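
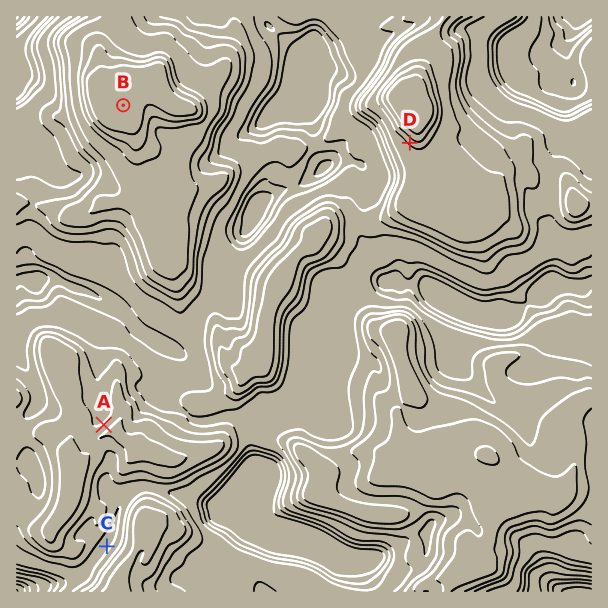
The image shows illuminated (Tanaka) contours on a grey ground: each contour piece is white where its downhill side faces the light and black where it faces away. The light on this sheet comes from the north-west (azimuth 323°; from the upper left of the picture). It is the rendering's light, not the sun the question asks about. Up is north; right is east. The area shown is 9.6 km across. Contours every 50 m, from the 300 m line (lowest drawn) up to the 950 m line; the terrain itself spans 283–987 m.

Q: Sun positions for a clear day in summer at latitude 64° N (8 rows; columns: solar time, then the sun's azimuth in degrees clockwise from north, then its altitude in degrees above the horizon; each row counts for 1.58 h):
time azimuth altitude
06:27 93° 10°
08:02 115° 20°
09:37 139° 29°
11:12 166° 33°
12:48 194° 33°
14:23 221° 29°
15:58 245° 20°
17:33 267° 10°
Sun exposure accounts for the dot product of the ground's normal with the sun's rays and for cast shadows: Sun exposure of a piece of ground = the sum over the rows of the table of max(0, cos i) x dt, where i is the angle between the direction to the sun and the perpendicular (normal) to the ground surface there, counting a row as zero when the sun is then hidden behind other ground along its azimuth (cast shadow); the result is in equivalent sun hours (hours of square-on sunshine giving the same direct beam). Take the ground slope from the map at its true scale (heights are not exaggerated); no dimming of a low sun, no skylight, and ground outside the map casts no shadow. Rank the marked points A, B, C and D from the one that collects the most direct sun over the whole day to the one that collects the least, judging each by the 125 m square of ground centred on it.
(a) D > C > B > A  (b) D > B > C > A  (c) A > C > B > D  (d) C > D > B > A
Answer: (b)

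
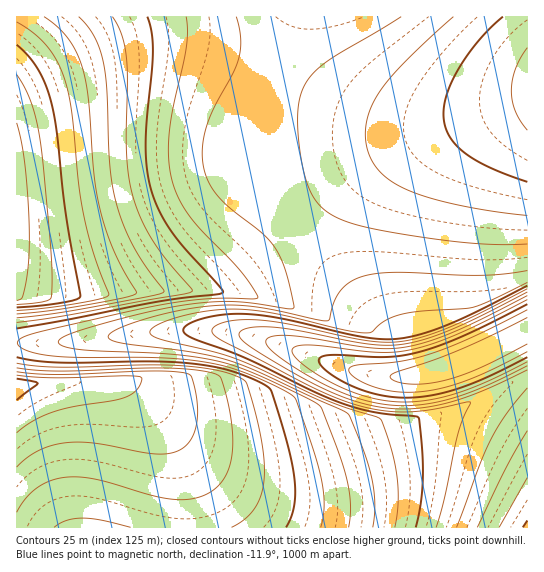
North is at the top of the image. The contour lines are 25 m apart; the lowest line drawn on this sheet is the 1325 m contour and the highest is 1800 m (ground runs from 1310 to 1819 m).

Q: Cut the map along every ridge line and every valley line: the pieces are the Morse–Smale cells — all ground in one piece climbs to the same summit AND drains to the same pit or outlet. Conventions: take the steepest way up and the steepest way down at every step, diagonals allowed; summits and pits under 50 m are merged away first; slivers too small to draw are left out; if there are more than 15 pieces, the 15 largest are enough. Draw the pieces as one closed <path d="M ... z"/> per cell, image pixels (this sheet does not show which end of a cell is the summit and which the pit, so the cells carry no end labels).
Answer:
<path d="M293 16l-277 1 1 326 42 0 104-12 58 0 45 9 81 29 30 7 12-1-4-8 0-34-110-131-23-31-5-12 1-22 7-24 37-91z"/><path d="M527 16l-233 0-33 78-13 43 0 26 27 39 108 127 2 4 0 34 5 9 25 0 36-9 30-12 47-25z"/><path d="M527 331l-46 24-30 12-22 6-28 4-24-1-30-7-81-29-45-9-58 0-104 12-42 0-1 184 171 0-2-40-8-33-18-37-22-28 50 52 14 10 13 6 23 7 45 0 20-4 37-12 62-24 21-4 35-11 54-25 17-10z"/><path d="M527 375l-48 25-22 9-35 11-21 4-90 33-40 8-34-1-23-7-13-6-14-10-42-44-1 2 15 18 18 37 8 33 2 41 340 0z"/>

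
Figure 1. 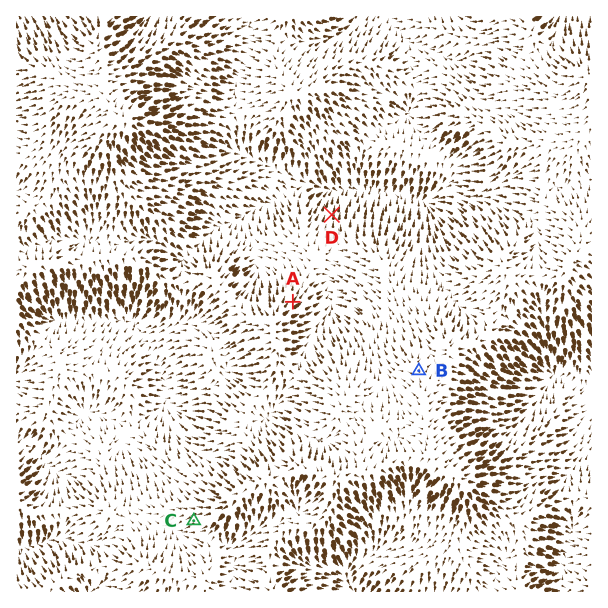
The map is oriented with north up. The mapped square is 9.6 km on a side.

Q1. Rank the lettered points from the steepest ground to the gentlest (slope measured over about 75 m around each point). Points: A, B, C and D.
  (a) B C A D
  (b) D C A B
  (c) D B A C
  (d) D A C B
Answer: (d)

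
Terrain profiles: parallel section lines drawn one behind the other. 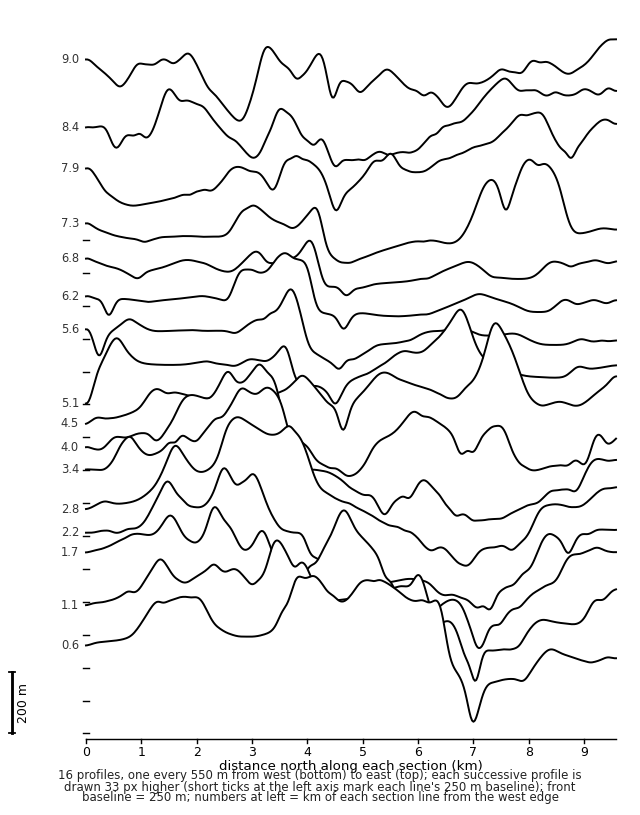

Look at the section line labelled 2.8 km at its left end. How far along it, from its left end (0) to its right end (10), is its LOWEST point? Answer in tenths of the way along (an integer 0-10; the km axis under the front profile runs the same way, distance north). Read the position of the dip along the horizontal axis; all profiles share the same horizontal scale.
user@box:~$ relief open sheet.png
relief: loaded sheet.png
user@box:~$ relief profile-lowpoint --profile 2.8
7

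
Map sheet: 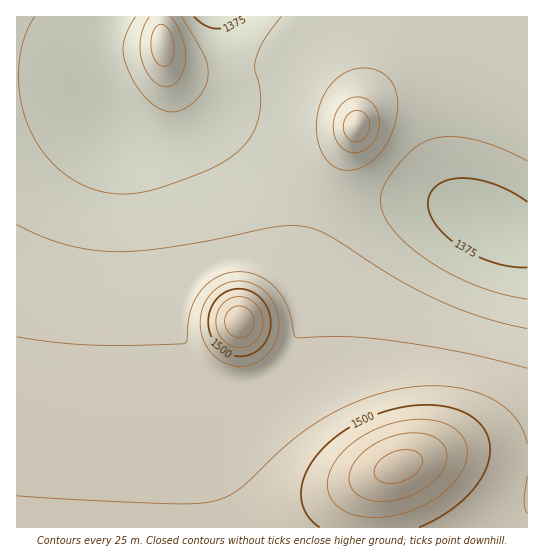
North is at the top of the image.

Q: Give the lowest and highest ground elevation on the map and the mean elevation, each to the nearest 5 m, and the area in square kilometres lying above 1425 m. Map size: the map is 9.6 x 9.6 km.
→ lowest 1360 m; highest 1585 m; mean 1440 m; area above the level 51.5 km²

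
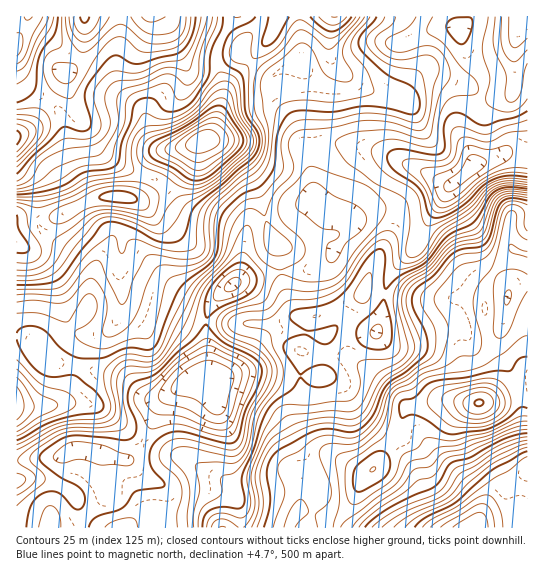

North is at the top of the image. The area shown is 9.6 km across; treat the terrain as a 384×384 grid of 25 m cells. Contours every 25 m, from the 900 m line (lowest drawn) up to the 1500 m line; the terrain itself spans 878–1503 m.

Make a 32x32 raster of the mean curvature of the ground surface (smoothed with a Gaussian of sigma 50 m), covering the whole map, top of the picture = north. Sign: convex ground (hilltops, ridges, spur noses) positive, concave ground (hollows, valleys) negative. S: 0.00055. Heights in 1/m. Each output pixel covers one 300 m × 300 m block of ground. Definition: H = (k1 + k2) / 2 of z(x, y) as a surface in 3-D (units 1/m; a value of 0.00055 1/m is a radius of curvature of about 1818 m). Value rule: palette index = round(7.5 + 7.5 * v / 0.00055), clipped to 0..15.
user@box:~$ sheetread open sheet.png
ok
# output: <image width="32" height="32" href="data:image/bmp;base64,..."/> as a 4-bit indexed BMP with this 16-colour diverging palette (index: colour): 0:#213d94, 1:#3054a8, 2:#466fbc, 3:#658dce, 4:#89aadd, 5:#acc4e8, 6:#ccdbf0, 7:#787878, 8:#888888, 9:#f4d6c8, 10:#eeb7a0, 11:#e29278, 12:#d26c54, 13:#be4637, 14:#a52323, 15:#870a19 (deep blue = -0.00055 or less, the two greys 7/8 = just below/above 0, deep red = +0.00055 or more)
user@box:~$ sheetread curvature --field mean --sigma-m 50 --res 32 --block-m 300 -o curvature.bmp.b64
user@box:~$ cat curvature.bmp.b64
<image width="32" height="32" href="data:image/bmp;base64,Qk12AgAAAAAAAHYAAAAoAAAAIAAAACAAAAABAAQAAAAAAAACAAATCwAAEwsAABAAAAAAAAAAlD0hAKhUMAC8b0YAzo1lAN2qiQDoxKwA8NvMAHh4eACIiIgAyNb0AKC37gB4kuIAVGzSADdGvgAjI6UAGQqHAHVYeJl2Wfgaqmm4VWVEI7ZTSoVJl1ljCnt1rYeKqUSmx5qGeGNYdUxpcp6qetlkmMp3h4ZmireOu3Wd7FeUgzQgFWVUndujTcmKqdl6ZqZShSATh2u5cDupvHWpp4tnRrmHq7lYhiGLh4lSfIWKvZe8/d+TVnYijcdWQk+5m//XlomLUkFXVFaXZlNPu9zvhIRYaSWiJTEziWRnVoyFN2dTRmhH+DIzJJqYmoImV0Z6VIqsmfmWWqnLhpczRolYWFaIe7jIdZ/qdnZ3E4iIajlmdja4moNe16zLelPKmHwpRIcmuHmkAFWoaL1z/biLJqqoOKh2hxAGhUNekbzJimS8qDaoVZ6jWnZUHPUCz6mo24hlllq/tVzcd0X7AI6m63SIcjK6qmQ7p2hyeoN5Ivao7oE51odEKlV3dWinGHb+ua3//7dmNElFZmeJ3ABb/xQ0q6dDfZNZdjeZq7YAGLarhnIlRK/WV5lqmYQRdgARXLh1a//t39hEiXdTWfgVNgKYNHuq///5MlVFZX2Te0VUlSVJYCv6FHV4dWa9NJuHqKZ5jaQE3CR3mqms/EaIzJlkqqm8NN9iqpiamalohpyVEmmDfUK5kkZpqpmaqHV6w1l6lmdp8HxTWndza7Vmq8aHOshUOPUuwkpRETZ0Z72roge2RCedZeNt1niHRVWc"/>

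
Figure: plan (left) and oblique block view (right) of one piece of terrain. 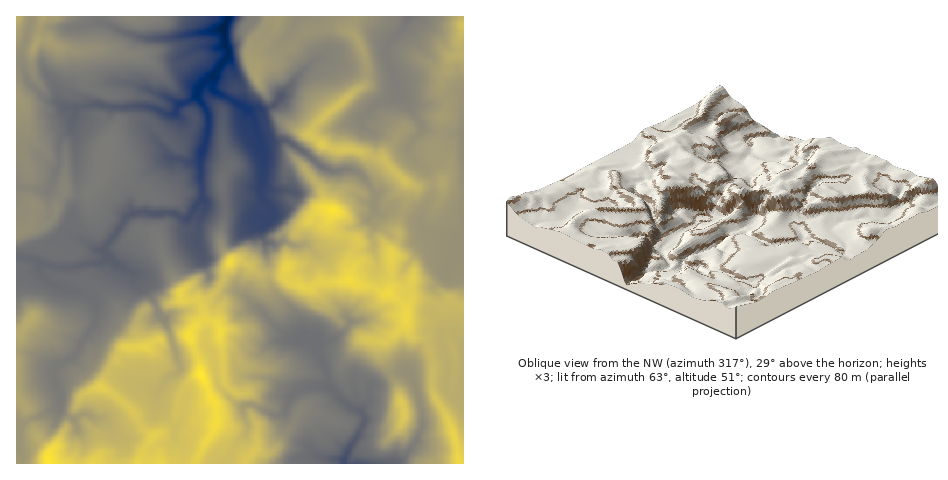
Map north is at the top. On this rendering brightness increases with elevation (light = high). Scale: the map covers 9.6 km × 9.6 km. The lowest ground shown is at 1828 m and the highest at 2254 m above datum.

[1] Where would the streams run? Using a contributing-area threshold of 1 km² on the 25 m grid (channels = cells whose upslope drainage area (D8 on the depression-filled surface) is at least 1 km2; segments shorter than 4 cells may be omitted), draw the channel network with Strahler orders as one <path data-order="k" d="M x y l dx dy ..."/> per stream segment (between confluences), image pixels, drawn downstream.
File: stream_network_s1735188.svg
<path data-order="1" d="M329 459l13 0 2 2"/><path data-order="1" d="M174 426l-17-20 0-10 2-6 3-4 4-7 5-4 4-1 5-4 0-6-4-7 0-3-4-12 0-5-3-7-4-9-7-7 0-6-4-7-11-11-4-2-6-5 0-10-4-3-3 0-7-4-14-14"/><path data-order="1" d="M94 418l-6-4-6 0-6 4-6 0-9-8 0-6"/><path data-order="1" d="M243 411l0-4 2-2 6-1 21 10 7 2 7-6 4-12 5-6 7-3 9-1 1-2 16 0 2 2"/><path data-order="2" d="M61 404l0-8-6-15 0-10 8-9 8-4 6-5 4-6 0-4 14-17 1-4 0-15-4-9-2-3-8-3-6 0-1-1-8-1-11-4-9-6-7-8-1-2 0-5 3-2 3 0 11 4 18 0 1-1 8-1 6-2 13 0 3-4 0-7"/><path data-order="2" d="M330 388l20 19 7 4 3 0 4 5 1 3-1 5-3 4-4 9-8 11-5 10 0 3"/><path data-order="1" d="M413 379l6 18 0 5 4 10 0 15-5 8-2 7-5 5-4 6-11 10-40 0"/><path data-order="1" d="M448 372l-1 19 6 6 6 0 1-11 2-3 1-33"/><path data-order="2" d="M321 353l4 9 1 8 2 4 0 11 2 3"/><path data-order="1" d="M301 342l4 0"/><path data-order="2" d="M305 342l6 0 10 11"/><path data-order="1" d="M349 325l-2 3-12 11-14 4-1 1 0 6 1 3"/><path data-order="1" d="M257 308l1 0 29 29 13 0 5 5"/><path data-order="2" d="M105 252l0-6 1-2"/><path data-order="1" d="M463 246l0-18"/><path data-order="1" d="M197 245l0-6 2-1 0-15 7-14 0-8-3-1 0-4-1-1"/><path data-order="1" d="M307 245l-1-1-4 1-10 0-7-4-2 0-5 3-5 0-1-1-6 0-3-5 0-11 10-10 0-6-9-10-4-9 0-5 3-6 1-24-1-2 0-3-1-1 0-4-3-7"/><path data-order="2" d="M106 244l9-8 9-14 1-4 7-5 11 0 1-2 7 2 1 1 21-1 3 1 4 3 5 3 2 0 3-4 6-10 6-6 0-5"/><path data-order="1" d="M83 241l9 8 4 1 5 0 5-6"/><path data-order="1" d="M456 235l7-7"/><path data-order="2" d="M463 228l0-94"/><path data-order="1" d="M370 218l5-7-1-2 0-19-4-3-2-5-11-10-7-3-7 0-1 2-12 0-3-2-8-4-10-10-22-15-7 0-1 1-19 0-1-1"/><path data-order="2" d="M202 195l-2-33"/><path data-order="1" d="M52 186l3-10 0-4 1 0 0-3 4-7 0-22 11-13 0-3 4-9 0-5 3-4"/><path data-order="2" d="M200 162l1-1 0-11 5-6 3-22-1-2 0-7-1-3-8-11-2-4"/><path data-order="1" d="M171 158l1 0 0 1 11 1 5 2 12 0"/><path data-order="2" d="M259 140l-2-7 0-3-1-1-1-10-5-6 0-2-4 0-2-2"/><path data-order="1" d="M421 131l0-6-2-5-7-7-6-8-1-3-9-11"/><path data-order="1" d="M362 120l0-2 14-14 16-6 4-3 0-4"/><path data-order="2" d="M244 109l-13-10-15-7-3-3 0-7 4-6 0-6"/><path data-order="1" d="M63 106l8 0 2 2 5-2"/><path data-order="2" d="M78 106l10 0 7-2 4 0 3 2 15 0 1 2 8 0 1-2 21 0 2 2 7 1 10 6 7 0 2-3 2-6 5-3"/><path data-order="2" d="M183 103l6-2 8-6"/><path data-order="3" d="M197 95l0-3 3-2 1-5 16-15"/><path data-order="2" d="M396 91l-1-1 0-15-5-5-1-8-3-5 0-9 2-3 15-16 3-5 1-7"/><path data-order="1" d="M140 87l7 2 6 3 13 4 10 7 7 0"/><path data-order="3" d="M217 70l12-15 0-3-4-7 0-7-1-2 1-10"/><path data-order="1" d="M318 59l-4 1-21 21 0 1-10 10 0 3-5 6-6 5-5 3-23 0"/><path data-order="1" d="M113 27l14 7 5 0 11 4 31 0 1-2 12-1 1-1 14-1 1-1 6 0 7-3 6 0 3-3"/><path data-order="3" d="M225 26l3-6 0-3"/>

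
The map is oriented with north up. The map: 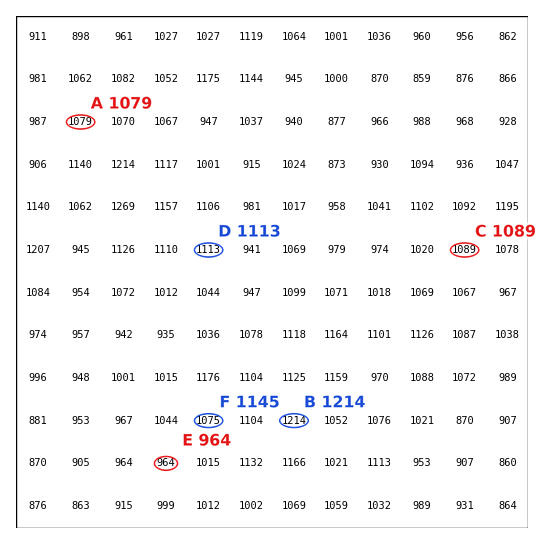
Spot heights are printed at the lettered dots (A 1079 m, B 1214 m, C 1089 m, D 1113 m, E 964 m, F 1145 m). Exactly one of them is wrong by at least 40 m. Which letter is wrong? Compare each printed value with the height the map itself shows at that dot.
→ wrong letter F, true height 1075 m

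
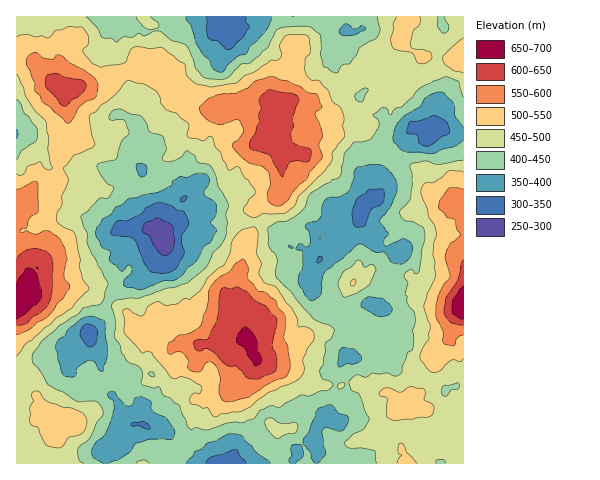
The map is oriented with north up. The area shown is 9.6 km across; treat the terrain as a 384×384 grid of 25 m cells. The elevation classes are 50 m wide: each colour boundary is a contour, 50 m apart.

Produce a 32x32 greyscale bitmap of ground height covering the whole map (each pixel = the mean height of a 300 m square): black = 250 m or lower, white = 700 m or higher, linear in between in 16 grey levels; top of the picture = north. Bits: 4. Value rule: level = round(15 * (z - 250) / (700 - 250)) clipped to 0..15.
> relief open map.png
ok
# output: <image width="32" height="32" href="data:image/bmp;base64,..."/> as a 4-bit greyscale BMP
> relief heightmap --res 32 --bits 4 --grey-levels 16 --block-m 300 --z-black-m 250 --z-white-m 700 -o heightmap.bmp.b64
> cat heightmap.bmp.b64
<image width="32" height="32" href="data:image/bmp;base64,Qk12AgAAAAAAAHYAAAAoAAAAIAAAACAAAAABAAQAAAAAAAACAAATCwAAEwsAABAAAAAAAAAAAAAAABEREQAiIiIAMzMzAERERABVVVUAZmZmAHd3dwCIiIgAmZmZAKqqqgC7u7sAzMzMAN3d3QDu7u4A////AIh3dUVmZlQzRWVVZmaIh3iImHVEVVVlVFZmVWZ3iHd3iJmXVERFd2Zmd2VVZ4h3d4mZl2REVniId2ZlVWeJmIeIh3dVVWeJqph3ZmZoiZh3eHZWVWd4iau6mHd3eIiId3dlVVZniZmrzLqHZmd3eIeGZEVWeJq7vN3Kh2VWZomYh2RDV4mavN3tuphlZmZ5qql1Q1iZmavN3MmYdlZmeKvbmGVomZmazd25hmVVVnm9/bmHd3iIms3cqGVmVVZ5vu7KmHVWZ4m8updVZ3ZmeK3dypdlVERom6h2VGeHZnibzcqHZUMjVomodlRFZlVoq7u6hlVCEkV5mGVURFVUWJuqqYZDMRJEaJhmVUREVWeaqph2VDIjRGeId2VENFZ4mrqYh2VEM0Rnial1RDNGeau6mId2VVRFZ4m6hmVDRXmqmZh3ZlVlVXiZu6l2VEZ4iYiIh3ZVZmeJqsy6hlVWd3d3mZiGZmd4irzcy5dmZURVV5mYd2Z4iJq83LqYd2QzNGeamHdniJqqvMy6mIdlMzV5q6mHd4maurzcuph3d1RFiszKmIiZmaqszLqHd3d1VpvMupmZmYd4mqqYd3d4h3equqmImZl2VniZl2d4iIiJqqqYd5mIZURXiZdmeIiIiZiZmHd3dlQzRXiHZVaJh3iIiIdmZ2ZUIjRmZmVWiZd3"/>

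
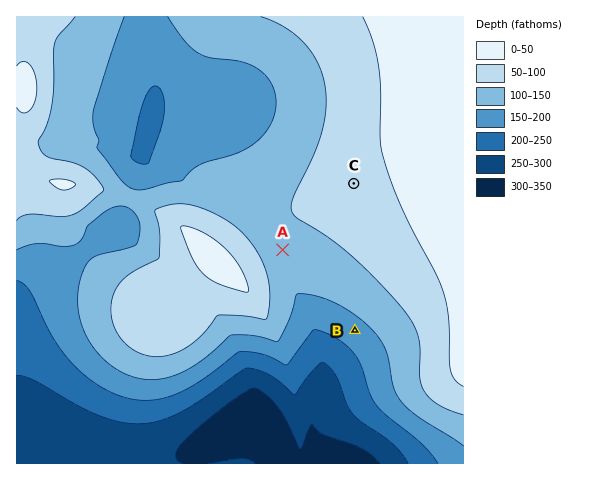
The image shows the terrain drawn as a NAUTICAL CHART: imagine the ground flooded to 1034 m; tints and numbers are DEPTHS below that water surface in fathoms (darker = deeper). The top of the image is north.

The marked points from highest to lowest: C A B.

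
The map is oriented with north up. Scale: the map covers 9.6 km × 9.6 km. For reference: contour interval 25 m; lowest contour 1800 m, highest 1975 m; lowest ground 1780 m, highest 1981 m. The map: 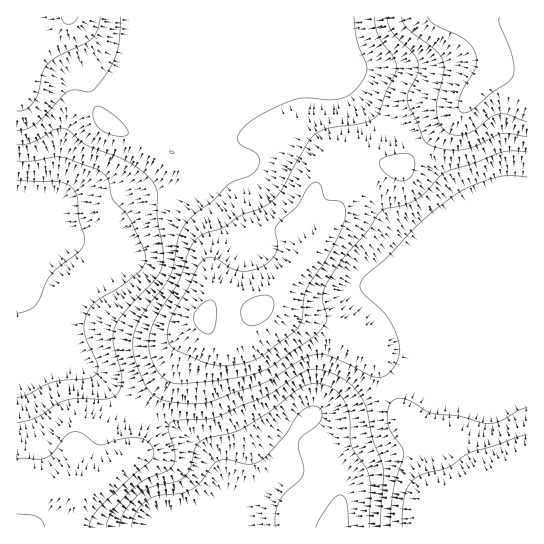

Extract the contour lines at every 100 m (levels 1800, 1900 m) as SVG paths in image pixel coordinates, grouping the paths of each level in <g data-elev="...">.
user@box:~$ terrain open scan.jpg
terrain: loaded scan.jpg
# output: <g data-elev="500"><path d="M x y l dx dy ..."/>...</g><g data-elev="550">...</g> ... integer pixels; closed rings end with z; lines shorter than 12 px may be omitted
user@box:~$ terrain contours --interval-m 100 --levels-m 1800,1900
<g data-elev="1800"><path d="M132 527l4-14 10-12 11-5 24-3 10-3 8-7 12-16 7-6 9-1 22 4 12-3 24-26 16-23 8-5 8-1 3 3 2 3-1 9-6 6-13 10-3 5 0 8 5 17-1 8-4 6-14 13-5 7-5 13 0 13"/><path d="M316 527l4-9 11-17 6-5 4-1 4 3 2 5 2 24"/><path d="M17 180l41 2 7 1 7 4 5 10 2 21 6 21-1 6-3 5-23 17-8 10-15 28-6 5-12 3"/></g><g data-elev="1900"><path d="M527 435l-56 17-23 15-23 6-10 5-6 7-4 10-2 15-1 17"/><path d="M17 111l9-2 8-7 4-9 5-22 6-8 8-6 28-13 8-6 5-9 2-12"/><path d="M374 17l4 18 16 23 2 8-1 8-9 19-8 21-4 4-8 4-36 6-13 5-9 9-26 47-10 12-11 7-22 8-16 12-20 6-9 8-5 9-11 31-21 33-7 19-1 12 2 11 5 12 7 9 7 4 8 2 36-3 37-6 20-9 39-27 14-13 3-9-5-20 4-12 17-27 23-25 15-21 6-4 19-3 9-5 11-9 15-15 8-5 22-7 32-12 10-1 14 1"/></g>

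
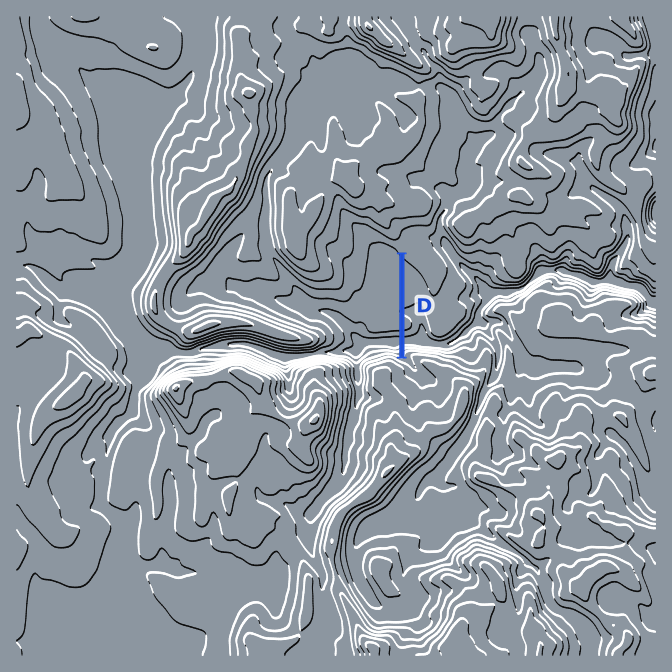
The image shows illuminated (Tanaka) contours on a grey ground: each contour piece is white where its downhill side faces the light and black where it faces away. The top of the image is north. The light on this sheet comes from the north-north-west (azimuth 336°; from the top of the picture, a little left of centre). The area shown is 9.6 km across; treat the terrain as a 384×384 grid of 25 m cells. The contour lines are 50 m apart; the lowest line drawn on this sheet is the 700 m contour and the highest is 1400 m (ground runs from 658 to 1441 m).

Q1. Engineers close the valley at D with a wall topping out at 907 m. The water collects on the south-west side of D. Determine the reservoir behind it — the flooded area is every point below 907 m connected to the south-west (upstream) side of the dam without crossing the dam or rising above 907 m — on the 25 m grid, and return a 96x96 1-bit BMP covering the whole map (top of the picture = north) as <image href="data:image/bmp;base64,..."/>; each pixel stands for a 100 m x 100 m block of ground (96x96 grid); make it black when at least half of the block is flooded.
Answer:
<image width="96" height="96" href="data:image/bmp;base64,Qk2+BAAAAAAAAD4AAAAoAAAAYAAAAGAAAAABAAEAAAAAAIAEAAATCwAAEwsAAAIAAAAAAAAA////AAAAAAAAAAAAAAAAAAAAAAAAAAAAAAAAAAAAAAAAAAAAAAAAAAAAAAAAAAAAAAAAAAAAAAAAAAAAAAAAAAAAAAAAAAAAAAAAAAAAAAAAAAAAAAAAAAAAAAAAAAAAAAAAAAAAAAAAAAAAAAAAAAAAAAAAAAAAAAAAAAAAAAAAAAAAAAAAAAAAAAAAAAAAAAAAAAAAAAAAAAAAAAAAAAAAAAAAAAAAAAAAAAAAAAAAAAAAAAAAAAAAAAAAAAAAAAAAAAAAAAAAAAAAAAAAAAAAAAAAAAAAAAAAAAAAAAAAAAAAAAAAAAAAAAAAAAAAAAAAAAAAAAAAAAAAAAAAAAAAAAAAAAAAAAAAAAAAAAAAAAAAAAAAAAAAAAAAAAAAAAAAAAAAAAAAAAAAAAAAAAAAAAAAAAAAAAAAAAAAAAAAAAAAAAAAAAAAAAAAAAAAAAAAAAAAAAAAAAAAAAAAAAAAAAAAAAAAAAAAAAAAAAAAAAAAAAAAAAAAAAAAAAAAAAAAAAAAAAAAAAAAAAAAAAAAAAAAAAAAAAAAAAAAAAAAAAAAAAAAAAAAAAAAAAAAAAAAAAAAAAAAAAAAAAAAAAAAAAAAAAAAAAAAAAAAAAAAAAAAAAAAAAAAAAAAAAAAAAAAAAAAAAAAAAAAAAAAAAAAAAAAAAAAAAAQAAAAAAAAAAAAAAAwAAAAAAAAAAAAAAAwAAAAAAAAAAAAA+D4AAAAAAAAAAAAD///wAAAAAAAAAAA+AP/wAAAAAAAAAAAAAH/wAAAAAAAAAAAAAH/wAAAAAAAAAAAAAP/wAAAAAAAAAAAAB//wAAAAAAAAAAAAD//wAAAAAAAAAAAAP//wAAAAAAAAAAAA///wAAAAAAAAAAAAnA/wAAAAAAAAAAAAEAfwAAAAAAAAAAAAAAPwAAAAAAAAAAAAAAPwAAAAAAAAAAAAAAPwAAAAAAAAAAAAAAPwAAAAAAAAAAAAAAPgAAAAAAAAAAAAAAPgAAAAAAAAAAAAAAEAAAAAAAAAAAAAAAAAAAAAAAAAAAAAAAAAAAAAAAAAAAAAAAAAAAAAAAAAAAAAAAAAAAAAAAAAAAAAAAAAAAAAAAAAAAAAAAAAAAAAAAAAAAAAAAAAAAAAAAAAAAAAAAAAAAAAAAAAAAAAAAAAAAAAAAAAAAAAAAAAAAAAAAAAAAAAAAAAAAAAAAAAAAAAAAAAAAAAAAAAAAAAAAAAAAAAAAAAAAAAAAAAAAAAAAAAAAAAAAAAAAAAAAAAAAAAAAAAAAAAAAAAAAAAAAAAAAAAAAAAAAAAAAAAAAAAAAAAAAAAAAAAAAAAAAAAAAAAAAAAAAAAAAAAAAAAAAAAAAAAAAAAAAAAAAAAAAAAAAAAAAAAAAAAAAAAAAAAAAAAAAAAAAAAAAAAAAAAAAAAAAAAAAAAAAAAAAAAAAAAAAAAAAAAAAAAAAAAAAAAAAAAAAAAAAAAAAAAAAAAAAAAAAAAAAAAAAAAAAAAAAAAAAAAAAAAAAAAAAAAAAAAAAAAAAAAAAAAAAAAAAAAAAAAAAAAAA="/>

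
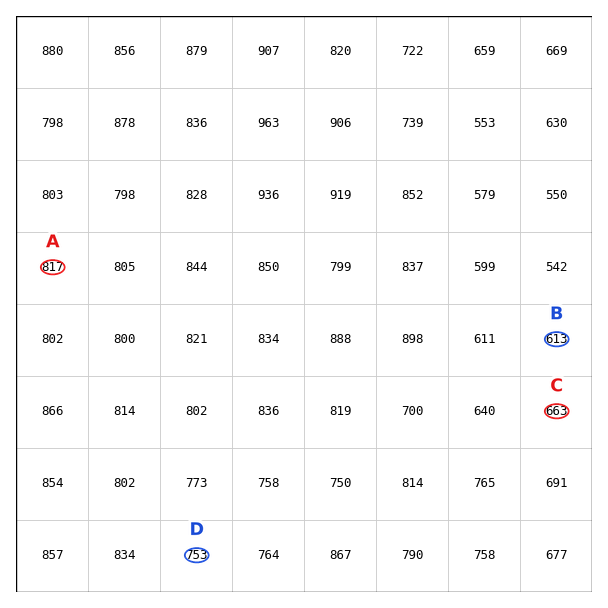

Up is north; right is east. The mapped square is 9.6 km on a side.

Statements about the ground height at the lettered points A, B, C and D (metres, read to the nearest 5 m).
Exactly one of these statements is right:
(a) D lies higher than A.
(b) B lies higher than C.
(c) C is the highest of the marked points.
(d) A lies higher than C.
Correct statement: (d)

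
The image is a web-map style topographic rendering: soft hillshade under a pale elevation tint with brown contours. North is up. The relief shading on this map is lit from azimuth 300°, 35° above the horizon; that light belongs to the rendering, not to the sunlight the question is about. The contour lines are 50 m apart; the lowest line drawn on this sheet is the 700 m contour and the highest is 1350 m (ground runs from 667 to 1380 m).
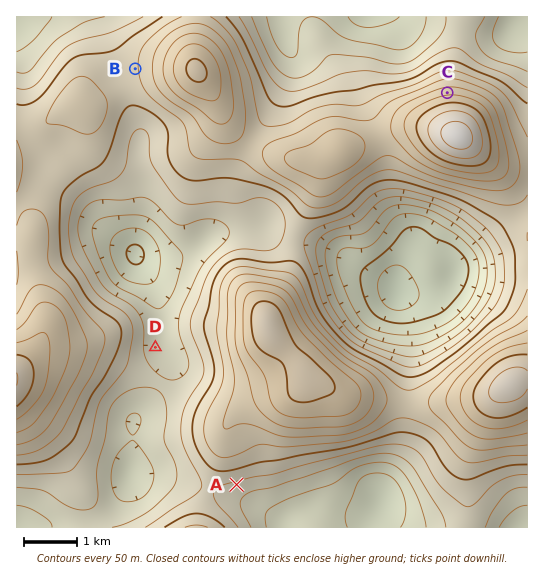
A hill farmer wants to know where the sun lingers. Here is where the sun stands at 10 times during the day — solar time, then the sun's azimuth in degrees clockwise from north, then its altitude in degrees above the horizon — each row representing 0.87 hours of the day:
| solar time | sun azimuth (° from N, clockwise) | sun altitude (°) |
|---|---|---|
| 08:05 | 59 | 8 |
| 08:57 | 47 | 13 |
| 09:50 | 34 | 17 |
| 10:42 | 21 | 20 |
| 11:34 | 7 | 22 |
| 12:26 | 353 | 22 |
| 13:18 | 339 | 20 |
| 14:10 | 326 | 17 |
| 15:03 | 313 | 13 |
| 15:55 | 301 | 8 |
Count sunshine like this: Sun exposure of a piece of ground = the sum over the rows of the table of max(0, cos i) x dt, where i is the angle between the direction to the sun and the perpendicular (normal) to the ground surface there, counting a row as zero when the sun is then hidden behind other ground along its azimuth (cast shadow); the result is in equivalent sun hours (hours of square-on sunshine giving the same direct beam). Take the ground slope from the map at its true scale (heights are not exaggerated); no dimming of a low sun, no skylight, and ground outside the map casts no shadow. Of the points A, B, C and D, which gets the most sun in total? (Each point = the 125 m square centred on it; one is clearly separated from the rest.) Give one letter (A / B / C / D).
C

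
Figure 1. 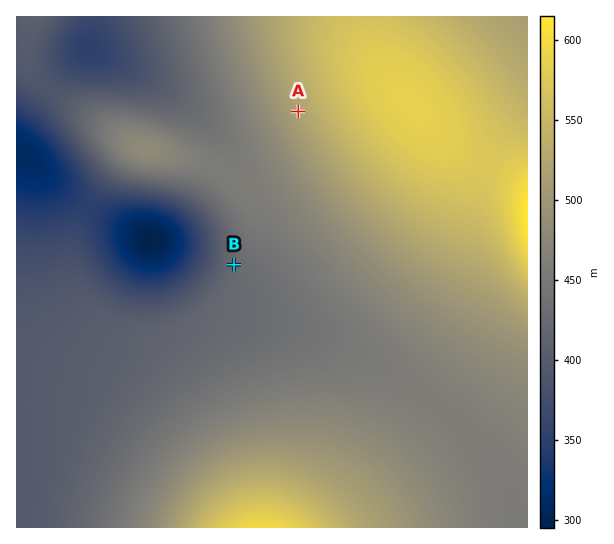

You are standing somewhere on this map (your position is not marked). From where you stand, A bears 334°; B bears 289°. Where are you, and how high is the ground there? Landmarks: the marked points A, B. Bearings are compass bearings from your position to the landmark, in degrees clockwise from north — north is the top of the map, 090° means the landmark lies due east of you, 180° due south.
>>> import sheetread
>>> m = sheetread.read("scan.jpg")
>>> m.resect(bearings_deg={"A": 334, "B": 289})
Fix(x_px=401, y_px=322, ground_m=469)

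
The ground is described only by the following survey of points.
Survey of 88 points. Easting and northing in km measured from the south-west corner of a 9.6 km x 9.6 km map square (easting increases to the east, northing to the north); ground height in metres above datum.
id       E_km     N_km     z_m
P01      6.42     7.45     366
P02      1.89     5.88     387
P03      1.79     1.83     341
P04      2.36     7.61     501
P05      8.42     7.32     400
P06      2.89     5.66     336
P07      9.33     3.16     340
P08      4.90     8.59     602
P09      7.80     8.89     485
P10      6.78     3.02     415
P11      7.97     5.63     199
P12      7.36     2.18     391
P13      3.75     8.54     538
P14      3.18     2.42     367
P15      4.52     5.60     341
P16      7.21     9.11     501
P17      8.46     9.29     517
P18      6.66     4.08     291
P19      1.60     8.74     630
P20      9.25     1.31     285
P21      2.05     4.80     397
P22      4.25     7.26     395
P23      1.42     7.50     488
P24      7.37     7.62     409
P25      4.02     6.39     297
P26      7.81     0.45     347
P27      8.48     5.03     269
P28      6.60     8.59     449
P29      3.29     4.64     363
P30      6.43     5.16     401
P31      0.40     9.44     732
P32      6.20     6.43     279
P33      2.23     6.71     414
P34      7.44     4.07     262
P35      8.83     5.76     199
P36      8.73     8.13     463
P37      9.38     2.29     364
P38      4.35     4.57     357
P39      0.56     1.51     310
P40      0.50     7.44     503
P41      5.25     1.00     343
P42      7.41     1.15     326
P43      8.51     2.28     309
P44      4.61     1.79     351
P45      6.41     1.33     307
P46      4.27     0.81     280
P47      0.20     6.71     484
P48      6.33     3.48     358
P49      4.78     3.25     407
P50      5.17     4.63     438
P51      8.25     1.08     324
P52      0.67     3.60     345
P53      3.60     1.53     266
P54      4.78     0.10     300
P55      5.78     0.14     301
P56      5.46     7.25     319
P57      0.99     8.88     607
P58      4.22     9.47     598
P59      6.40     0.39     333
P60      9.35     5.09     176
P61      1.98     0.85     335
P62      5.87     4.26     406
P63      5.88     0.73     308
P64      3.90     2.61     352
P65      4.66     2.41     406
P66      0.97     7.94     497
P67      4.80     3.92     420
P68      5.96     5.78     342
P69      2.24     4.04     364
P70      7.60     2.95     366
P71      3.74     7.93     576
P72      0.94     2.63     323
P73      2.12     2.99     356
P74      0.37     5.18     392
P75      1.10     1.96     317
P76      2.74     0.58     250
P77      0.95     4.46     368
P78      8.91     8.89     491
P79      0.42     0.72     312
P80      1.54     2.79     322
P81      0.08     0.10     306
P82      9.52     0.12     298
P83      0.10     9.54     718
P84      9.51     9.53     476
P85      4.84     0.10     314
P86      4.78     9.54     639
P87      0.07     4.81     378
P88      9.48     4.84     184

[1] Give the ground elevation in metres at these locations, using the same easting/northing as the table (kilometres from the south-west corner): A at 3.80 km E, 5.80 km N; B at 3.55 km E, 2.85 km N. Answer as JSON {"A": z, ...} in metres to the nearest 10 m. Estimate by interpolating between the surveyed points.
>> {"A": 320, "B": 370}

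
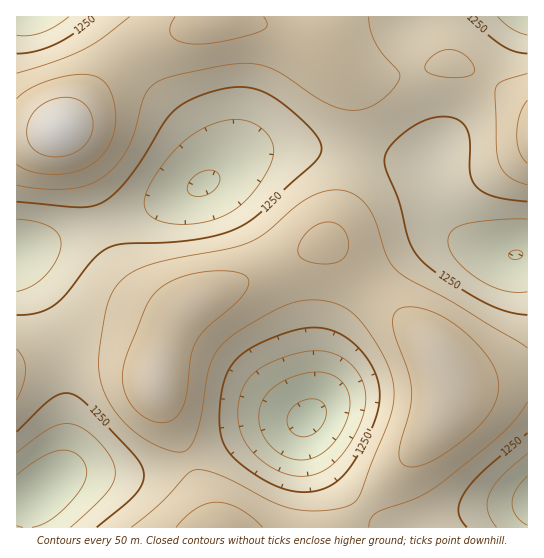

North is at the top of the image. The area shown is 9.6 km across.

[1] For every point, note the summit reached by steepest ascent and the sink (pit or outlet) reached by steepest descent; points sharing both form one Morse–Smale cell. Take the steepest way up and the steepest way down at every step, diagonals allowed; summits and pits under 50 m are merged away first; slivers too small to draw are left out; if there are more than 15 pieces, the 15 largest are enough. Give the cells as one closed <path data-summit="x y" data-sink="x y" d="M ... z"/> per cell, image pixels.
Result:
<path data-summit="59 129" data-sink="203 185" d="M230 16l-16 0-71 31-18 13-65 69 11 14 13 27 19 54 47-16 47-20 40-28 21-9 16-3 33 0 43 5 3-2 2-50-4-15-11-16-18-19-15-11-40-15z"/><path data-summit="157 382" data-sink="307 418" d="M326 243l-15 5-57 29-51 19-16 9-10 12-8 14-9 27-4 28 33 74 6-1 56-27 22-7 32-5 10-11 8-22 6-34 8-23 12-20 20-23z"/><path data-summit="157 382" data-sink="203 185" d="M307 148l-33 0-24 5-13 7-40 28-47 20-47 16 10 30 12 21 24 22 22 14 8 1 24-16 51-19 71-34 7-10 11-30 9-49-3-2z"/><path data-summit="157 382" data-sink="39 493" d="M94 345l-31 2-36 10-11 6 1 137 9 0 9-4 24-19 11-4 77 0 19-4 23-8-29-63-4-12 0-11-5-9-22-13z"/><path data-summit="441 361" data-sink="307 418" d="M370 287l-17 18-16 25-8 23-6 34-6 16-10 15 0 8 4 12 9 19 20 28 22 23 11-10 58-67 14-25 3-11-3-24-9-20z"/><path data-summit="441 361" data-sink="527 501" d="M527 376l-12 0-48 8-12 0-8-4 0 22-8 17-26 34-49 56 18 15 8 4 137 0z"/><path data-summit="441 361" data-sink="515 255" d="M451 240l-12 0-18 7-32 22-18 18 61 59 9 15 6 18 3 4 17 1 48-8 12 0 1-122-26 1z"/><path data-summit="157 382" data-sink="17 254" d="M103 225l-87 28 1 110 10-6 36-10 31-2 27 6 17 6 12 8 7 10 3-17 7-20 14-27-6 1-14-7-28-20-13-18z"/><path data-summit="217 527" data-sink="307 418" d="M306 419l-55 13-62 29 25 67 131 0 16-17 2-2-23-24-20-28-9-19z"/><path data-summit="527 134" data-sink="515 255" d="M487 80l-27 42-28 37-1 15 2 16 11 28 5 8 17 15 31 12 26 2 5-2 0-147z"/><path data-summit="59 129" data-sink="27 17" d="M213 16l-196 0-1 117 18 0 27-5 38-42 32-31 34-19z"/><path data-summit="59 129" data-sink="527 17" d="M522 16l-291 1 36 8 40 15 34 28 20 8 33 0 48-12 13 0 32 15z"/><path data-summit="157 382" data-sink="515 255" d="M358 153l-6 1-9 49-11 30-7 9 45 45 25-23 31-20 13-4 12 0 20 7 5-1-15-9-17-19-11-28-2-27-18 0z"/><path data-summit="59 129" data-sink="515 255" d="M455 64l-13 0-28 8-31 5-28-2-20-11 13 17 7 20 0 38-3 14 61 10 18 0 5-10 24-31 27-41-10-8z"/><path data-summit="217 527" data-sink="39 493" d="M189 461l-42 12-22 2-47-3-16 4-29 22-5 15 0 14 185 1-14-43z"/>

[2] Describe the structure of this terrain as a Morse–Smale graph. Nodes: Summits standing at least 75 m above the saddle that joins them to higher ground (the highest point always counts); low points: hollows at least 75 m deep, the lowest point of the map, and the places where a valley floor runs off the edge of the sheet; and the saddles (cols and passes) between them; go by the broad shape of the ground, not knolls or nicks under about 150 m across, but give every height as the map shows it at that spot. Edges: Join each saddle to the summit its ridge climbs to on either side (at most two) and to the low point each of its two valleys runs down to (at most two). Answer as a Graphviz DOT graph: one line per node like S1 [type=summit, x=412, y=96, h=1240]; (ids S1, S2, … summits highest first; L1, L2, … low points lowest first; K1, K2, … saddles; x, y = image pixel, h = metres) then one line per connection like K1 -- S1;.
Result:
graph terrain {
  S1 [type=summit, x=59, y=129, h=1435];
  S2 [type=summit, x=157, y=382, h=1394];
  L1 [type=low, x=307, y=418, h=1087];
  L2 [type=low, x=39, y=493, h=1113];
  L3 [type=low, x=527, y=501, h=1127];
  L4 [type=low, x=203, y=185, h=1145];
  L5 [type=low, x=515, y=255, h=1149];
  L6 [type=low, x=27, y=17, h=1152];
  L7 [type=low, x=17, y=254, h=1152];
  L8 [type=low, x=527, y=17, h=1157];
  K1 [type=saddle, x=171, y=329, h=1376];
  K2 [type=saddle, x=273, y=267, h=1341];
  K3 [type=saddle, x=370, y=286, h=1329];
  K4 [type=saddle, x=129, y=58, h=1328];
  K5 [type=saddle, x=363, y=509, h=1304];
  K6 [type=saddle, x=487, y=79, h=1297];
  K7 [type=saddle, x=189, y=461, h=1296];
  K8 [type=saddle, x=63, y=347, h=1275];
  K9 [type=saddle, x=353, y=153, h=1264];
  K10 [type=saddle, x=103, y=225, h=1234];
  K1 -- S2;
  K1 -- L1;
  K1 -- L7;
  K2 -- S2;
  K2 -- L1;
  K2 -- L4;
  K3 -- S2;
  K3 -- L1;
  K3 -- L5;
  K4 -- S1;
  K4 -- L4;
  K4 -- L6;
  K5 -- S2;
  K5 -- L1;
  K5 -- L3;
  K6 -- S1;
  K6 -- L5;
  K6 -- L8;
  K7 -- S2;
  K7 -- L1;
  K7 -- L2;
  K8 -- S2;
  K8 -- L2;
  K8 -- L7;
  K9 -- S1;
  K9 -- S2;
  K9 -- L4;
  K9 -- L5;
  K10 -- S1;
  K10 -- S2;
  K10 -- L4;
  K10 -- L7;
}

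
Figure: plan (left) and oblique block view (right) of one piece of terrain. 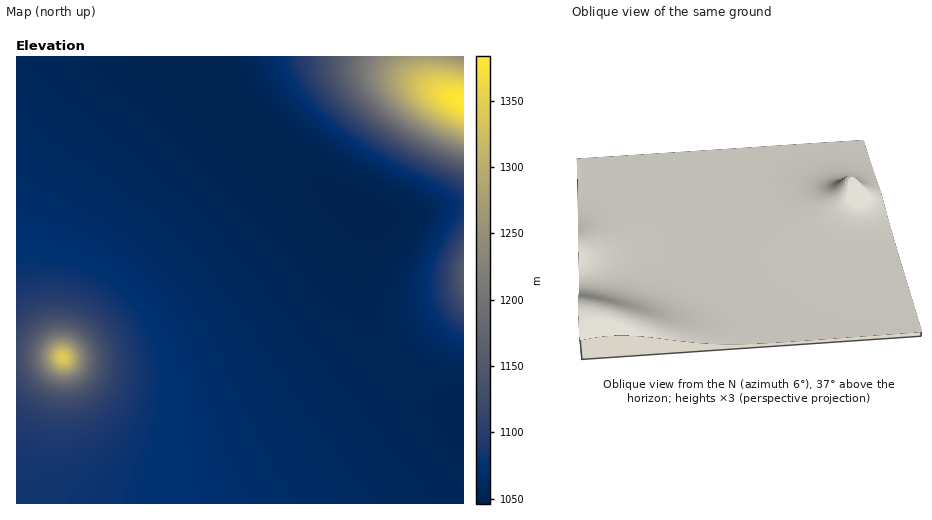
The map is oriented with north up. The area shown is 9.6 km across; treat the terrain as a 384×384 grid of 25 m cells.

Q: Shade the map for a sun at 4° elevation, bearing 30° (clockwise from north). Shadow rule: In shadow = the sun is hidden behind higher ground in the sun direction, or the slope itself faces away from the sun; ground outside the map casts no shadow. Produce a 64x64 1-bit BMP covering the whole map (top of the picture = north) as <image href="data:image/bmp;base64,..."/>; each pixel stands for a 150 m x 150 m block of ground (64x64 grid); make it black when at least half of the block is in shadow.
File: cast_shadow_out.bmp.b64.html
<image width="64" height="64" href="data:image/bmp;base64,Qk0+AgAAAAAAAD4AAAAoAAAAQAAAAEAAAAABAAEAAAAAAAACAAATCwAAEwsAAAIAAAAAAAAA////AAAAAAAAAAAAAAAAAAAAAAAAAAAAAAAAAAAAAAAAAAAAAAAAAAAAAAAAAAAAAAAAAAAAAACAAAAAAAAAAMAAAAAAAAAA4AAAAAAAAADwAAAAAAAAAPgAAAAAAAAA/AAAAAAAAAD+AAAAAAAAAP8AAAAAAAAA/wAAAAAAAAD/gAAAAAAAAP+AAAAAAAAA/8AAAAAAAAD/gAAAAAAAAH8AAAAAAAAAfgAAAAAAAAA4AAAAAAAAAAAAAAAAAAAAAAAAAAAAAAAAAAAAAAAADgAAAAAAAAAPAAAAAAAAAA8AAAAAAAAADwAAAAAAAAAHAAAAAAAAgAcAAAAAAAHAAwAAAAAAA+ADAAAAAAAH8AEAAAAAAAf4AAAAAAAAD/wAAAAAAAAP/gAAAAAAAA//AAAAAAAAH/+AAAAAAAAf/8AAAAAAAB//4AAAAAAAH//wAAAAAAAf//gAAAAAAB///AAAAAAAP//+AAAAAAA///8AAAAAAD///wAAAAAAP///AAAAAAA///8AAAAAAD///wAAAAAAP///AAAAAAA///8AAAAAAD///wAAAAAAf///AAAAAAB///8AAAAAAH///wAAAAAAP///AAAAAAA///8AAAAAAD//+AAAAAAAP//gAAAAAAA//wAAAAAAAB/4AAAAAAAAD4AAAAAAAAAAAAAAAAAAAAAAAA=="/>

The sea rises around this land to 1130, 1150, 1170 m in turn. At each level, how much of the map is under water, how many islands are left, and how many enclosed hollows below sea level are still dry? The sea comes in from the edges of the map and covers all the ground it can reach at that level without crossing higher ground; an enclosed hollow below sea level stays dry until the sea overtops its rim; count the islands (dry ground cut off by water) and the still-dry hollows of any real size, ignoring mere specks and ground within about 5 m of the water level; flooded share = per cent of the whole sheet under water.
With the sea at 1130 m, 92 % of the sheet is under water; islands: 1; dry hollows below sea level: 0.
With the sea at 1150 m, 93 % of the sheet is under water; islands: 1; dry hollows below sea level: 0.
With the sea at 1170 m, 94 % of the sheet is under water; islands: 1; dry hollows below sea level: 0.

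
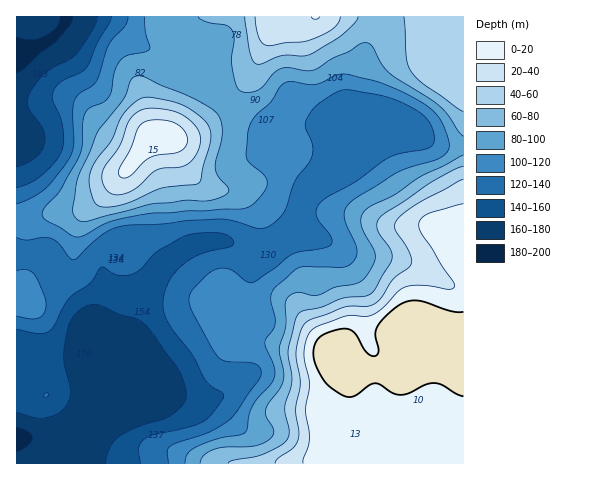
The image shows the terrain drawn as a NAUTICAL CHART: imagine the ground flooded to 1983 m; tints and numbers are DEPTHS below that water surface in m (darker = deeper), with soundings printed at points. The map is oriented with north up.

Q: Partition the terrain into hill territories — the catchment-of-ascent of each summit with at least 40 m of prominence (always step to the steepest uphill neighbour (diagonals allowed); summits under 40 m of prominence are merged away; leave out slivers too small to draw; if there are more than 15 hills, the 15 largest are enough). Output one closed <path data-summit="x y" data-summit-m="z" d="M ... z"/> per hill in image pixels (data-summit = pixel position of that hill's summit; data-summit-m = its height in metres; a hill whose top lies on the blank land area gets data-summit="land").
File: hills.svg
<path data-summit="land" d="M300 122l-15 2-7 7-5 15 1 12 9 8 25 17-12 48-22 15-15 6-10 0-24-11-25 1-14 6-24 19-3-6-21-19-6-2-10 0-5 2-8 7-5 9 0 34-6 17-3 20-8 23 0-13 5-11-13-23-20-21-8-25-6-4-29 1 1 208 447-1 0-316-23-1-17-9-33 6-44 19-22 22-14 9 12-29 1-23-4-15z"/><path data-summit="165 137" data-summit-m="1975" d="M69 16l-3 1-1 7-11 13-8 6-30 13 0 199 29 0 6 4 8 25 20 21 13 23-5 11 1 8 7-18 3-20 6-17-2-29 4-10 7-8 9-5 14 1 9 6 17 20 24-19 21-7 23 1 19 10 15-2 32-19 12-48-25-17-10-11 0-9 5-15 13-9-20 4-19-2-11-6-15-14-15-23-9-9-15-6-11-10-24-6-13-6-17-16-12-7z"/><path data-summit="315 17" data-summit-m="1964" d="M463 16l-393 1 40 4 12 7 17 16 13 6 24 6 11 10 15 6 9 9 15 23 15 14 11 6 19 2 13-4 18 0 18 4 4 15 0 18-14 34 2 0 13-9 22-22 44-19 33-6 17 9 23 0z"/>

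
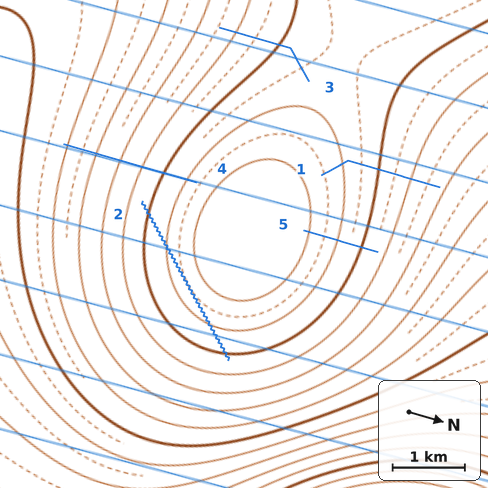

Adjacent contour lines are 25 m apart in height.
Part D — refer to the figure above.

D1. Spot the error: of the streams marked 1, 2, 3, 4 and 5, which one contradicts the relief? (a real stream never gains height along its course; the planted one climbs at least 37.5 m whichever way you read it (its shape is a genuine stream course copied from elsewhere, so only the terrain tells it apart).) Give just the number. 2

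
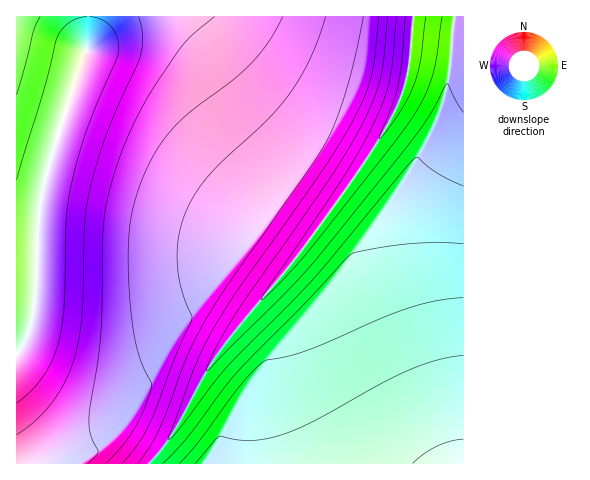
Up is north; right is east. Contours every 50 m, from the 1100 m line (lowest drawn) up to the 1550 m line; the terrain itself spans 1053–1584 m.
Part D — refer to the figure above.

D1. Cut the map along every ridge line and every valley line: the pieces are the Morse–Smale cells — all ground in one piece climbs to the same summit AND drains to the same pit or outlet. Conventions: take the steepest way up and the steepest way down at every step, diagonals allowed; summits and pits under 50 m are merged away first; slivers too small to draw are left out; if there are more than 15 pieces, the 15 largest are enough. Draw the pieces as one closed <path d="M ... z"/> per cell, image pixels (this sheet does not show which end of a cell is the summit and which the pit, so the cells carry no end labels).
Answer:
<path d="M413 16l-325 1-1 32-33 96-15 63-2 71-3 36-9 27-9 13 1 109 133-1 22-29 44-78 98-121 38-54 34-52 14-28 8-27z"/><path d="M463 16l-49 1-4 40-4 26-6 18-14 28-34 52-38 54-98 121-37 67-28 41 313-1z"/><path d="M88 16l-72 1 1 337 8-12 7-21 4-24 1-58 5-45 12-49 33-96z"/>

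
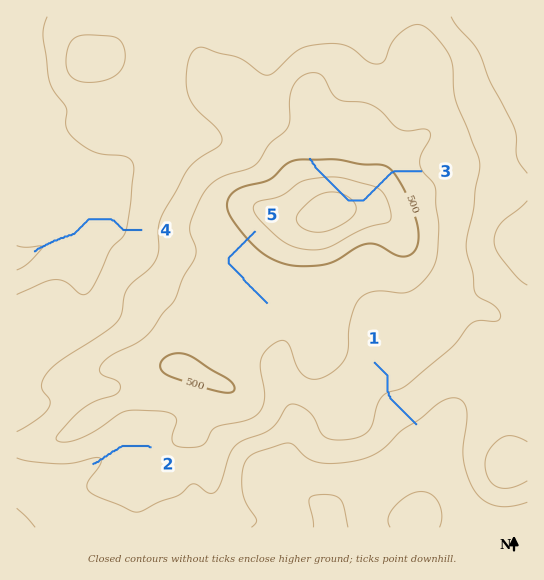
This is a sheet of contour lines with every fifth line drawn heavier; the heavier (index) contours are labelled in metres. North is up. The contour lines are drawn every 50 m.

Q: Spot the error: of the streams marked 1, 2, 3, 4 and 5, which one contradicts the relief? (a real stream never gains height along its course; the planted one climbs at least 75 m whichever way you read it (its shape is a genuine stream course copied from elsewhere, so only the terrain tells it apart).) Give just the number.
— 3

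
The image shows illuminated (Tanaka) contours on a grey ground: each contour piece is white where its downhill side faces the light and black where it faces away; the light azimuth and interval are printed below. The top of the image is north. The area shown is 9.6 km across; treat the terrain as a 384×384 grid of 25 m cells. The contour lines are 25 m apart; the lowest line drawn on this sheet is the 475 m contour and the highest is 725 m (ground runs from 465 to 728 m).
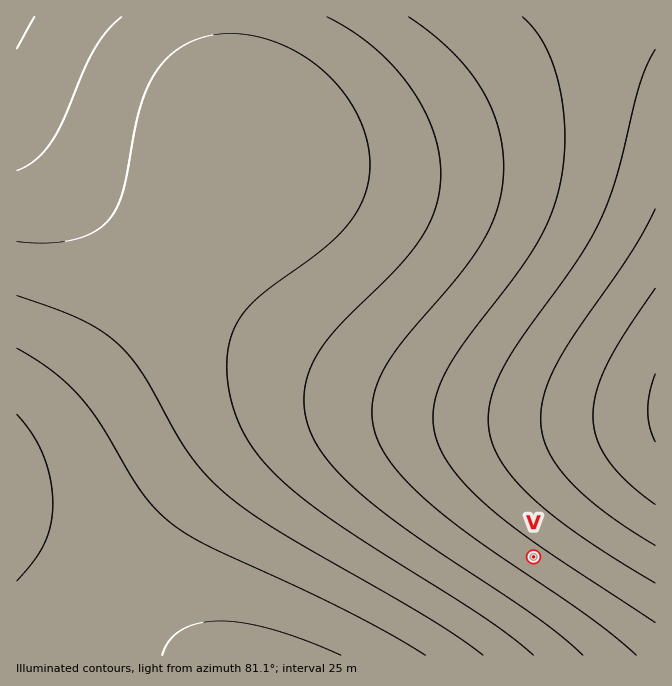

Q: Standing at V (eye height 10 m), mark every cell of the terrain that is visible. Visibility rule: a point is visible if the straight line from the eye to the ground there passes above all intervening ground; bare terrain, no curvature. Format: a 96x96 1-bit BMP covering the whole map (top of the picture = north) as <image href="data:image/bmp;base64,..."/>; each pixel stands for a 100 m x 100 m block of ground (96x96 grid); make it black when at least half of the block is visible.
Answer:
<image width="96" height="96" href="data:image/bmp;base64,Qk2+BAAAAAAAAD4AAAAoAAAAYAAAAGAAAAABAAEAAAAAAIAEAAATCwAAEwsAAAIAAAAAAAAA////AAAAAAD///////////////////////////////////////////////////////////////////////////////////////////////////////////////////////////////////////////////////////////////////////////////////////////////////////////////////////////////////////////////////////////////////////////////////////////////////////////////////////////////////////////////////////////////////////////////////////////////////////////////z//////////////+D/////////8AAAAAD////////+AAAAAAD////////AAAAAAAD///////wAAAAAAAD//////wAAAAAAAAD//4AAAAAAAAAAAAD//AAAAAAAAAAAAAD/8AAAAAAAAAAAAAD/4AAAAAAAAAAAAAD/4AAAAAAAAAAAAAD/4AAAAAAAAAAAAAD/4AAAAAAAAAAAAAD/4AAAAAAAAAAAAAD/4AAAAAAAAAAAAAD/4AAAAAAAAAAAAAD/4AAAAAAAAAAAAAD/4AAAAAAAAAAAAAD/4AAAAAAAAAAAAAD/4AAAAAAAAAAAAAD/4AAAAAAAAAAAAAD/4AAAAAAAAAAAAAD/4AAAAAAAAAAAAAD/4AAAAAAAAAAAAAD/4AAAAAAAAAAAAAD/4AAAAAAAAAAAAAD/wAAAAAAAAAAAAAD/wAAAAAAAAAAAAAD/wAAAAAAAAAAAAAD/wAAAAAAAAAAAAAD/wAAAAAAAAAAAAAD/gAAAAAAAAAAAAAD/gAAAAAAAAAAAAAD/gAAAAAAAAAAAAAD/gAAAAAAAAAAAAAD/gAAAAAAAAAAAAAD/AAAAAAAAAAAAAAD/AAAAAAAAAAAAAAD/AAAAAAAAAAAAAAD/AAAAAAAAAAAAAAD+AAAAAAAAAAAAAAD+AAAAAAAAAAAAAAD+AAAAAAAAAAAAAAD8AAAAAAAAAAAAAAD8AAAAAAAAAAAAAAD8AAAAAAAAAAAAAAD4AAAAAAAAAAAAAAD4AAAAAAAAAAAAAAD4AAAAAAAAAAAAAADwAAAAAAAAAAAAAADwAAAAAAAAAAAAAADwAAAAAAAAAAAAAADgAAAAAAAAAAAAAADgAAAAAAAAAAAAAADgAAAAAAAAAAAAAADAAAAAAAAAAAAAAADAAAAAAAAAAAAAAADAAAAAAAAAAAAAAACAAAAAAAAAAAAAAACAAAAAAAAAAAAAAACAAAAAAAAAAAAAAAAAAAAAAAAAAAAAAAAAAAAAAAAAAAAAAAAAAAAAAAAAAAAAAAAAAAAAAAAAAAAAAAAAAAAAAAAAAAAAAAAAAAAAAAAAAAAAAAAAAAAAAAAAAAAAAAAAAAAAAAAAAAAAAAAAAAAAAAAAAAAAAAAAAAAAAAAAAAAAAAA="/>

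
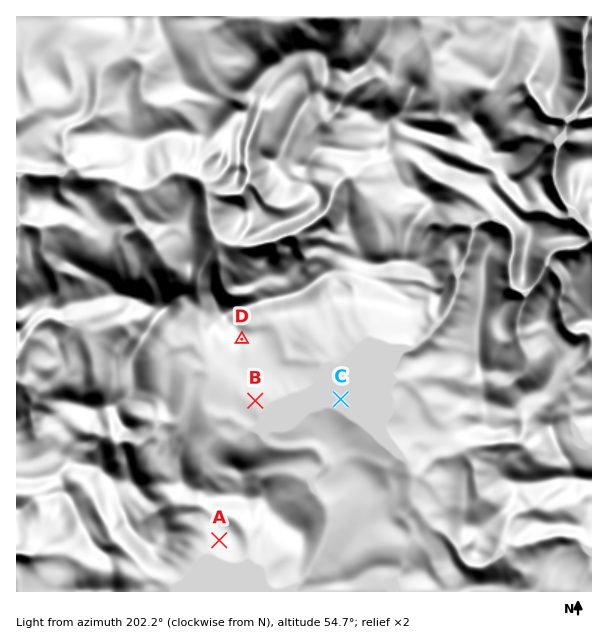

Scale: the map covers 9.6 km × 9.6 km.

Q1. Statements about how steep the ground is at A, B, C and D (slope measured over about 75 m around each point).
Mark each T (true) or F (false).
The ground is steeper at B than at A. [F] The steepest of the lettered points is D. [T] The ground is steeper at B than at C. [T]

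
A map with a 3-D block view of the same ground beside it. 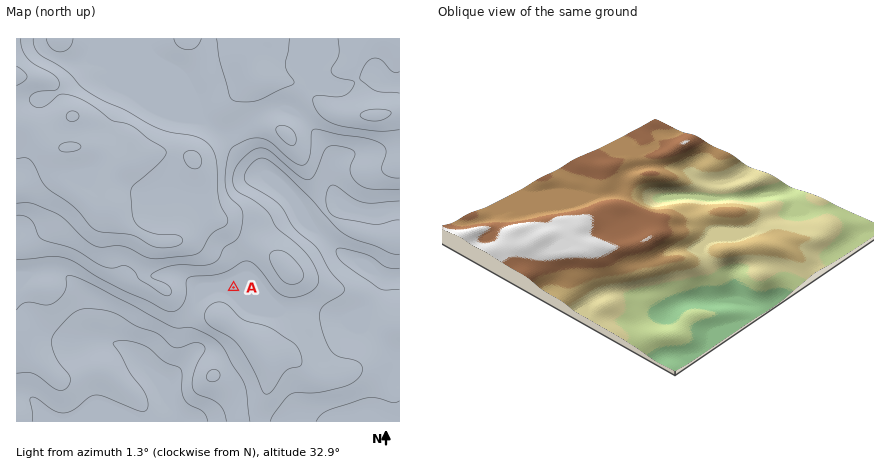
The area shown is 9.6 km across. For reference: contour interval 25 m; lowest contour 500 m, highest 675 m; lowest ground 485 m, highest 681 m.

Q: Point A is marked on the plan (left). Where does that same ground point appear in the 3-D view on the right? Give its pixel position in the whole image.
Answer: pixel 713 238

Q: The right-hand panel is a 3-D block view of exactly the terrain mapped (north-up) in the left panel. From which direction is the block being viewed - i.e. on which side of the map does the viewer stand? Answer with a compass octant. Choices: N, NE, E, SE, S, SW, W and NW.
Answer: SW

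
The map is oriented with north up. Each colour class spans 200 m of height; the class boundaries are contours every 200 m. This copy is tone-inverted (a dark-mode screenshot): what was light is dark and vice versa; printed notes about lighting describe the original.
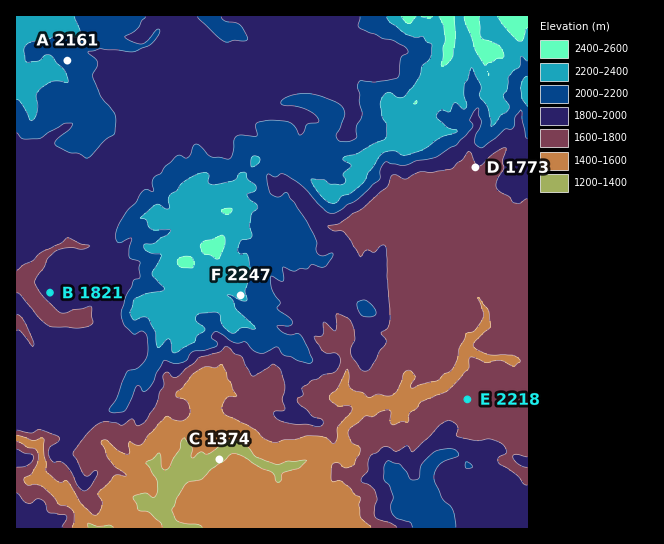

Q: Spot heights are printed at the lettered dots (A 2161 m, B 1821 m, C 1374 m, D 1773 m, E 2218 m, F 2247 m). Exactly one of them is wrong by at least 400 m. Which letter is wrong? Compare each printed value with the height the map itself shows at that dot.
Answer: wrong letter E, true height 1718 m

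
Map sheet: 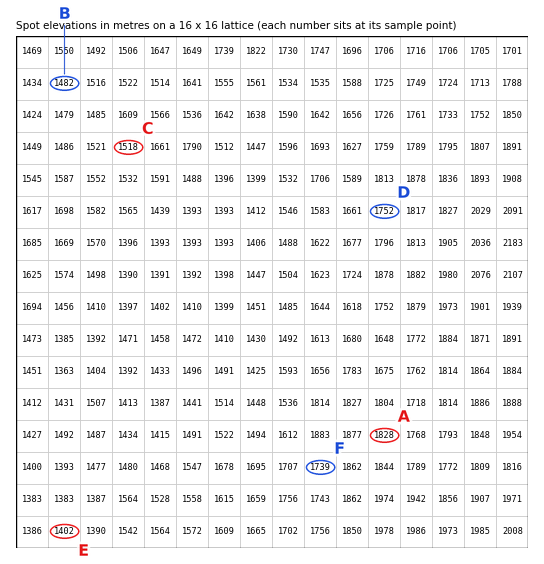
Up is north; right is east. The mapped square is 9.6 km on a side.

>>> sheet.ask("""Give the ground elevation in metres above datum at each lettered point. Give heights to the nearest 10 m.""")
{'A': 1830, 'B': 1480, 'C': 1520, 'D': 1750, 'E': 1400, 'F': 1740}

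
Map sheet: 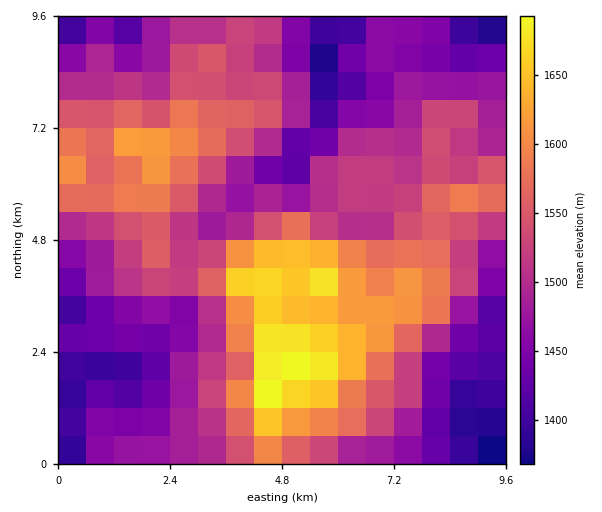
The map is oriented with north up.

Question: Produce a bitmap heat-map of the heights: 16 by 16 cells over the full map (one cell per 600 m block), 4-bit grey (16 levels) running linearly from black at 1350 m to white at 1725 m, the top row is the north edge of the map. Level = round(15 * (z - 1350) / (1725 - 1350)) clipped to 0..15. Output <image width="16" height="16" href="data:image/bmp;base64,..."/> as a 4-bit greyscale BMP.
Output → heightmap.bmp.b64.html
<image width="16" height="16" href="data:image/bmp;base64,Qk32AAAAAAAAAHYAAAAoAAAAEAAAABAAAAABAAQAAAAAAIAAAAATCwAAEwsAABAAAAAAAAAAAAAAABEREQAiIiIAMzMzAERERABVVVUAZmZmAHd3dwCIiIgAmZmZAKqqqgC7u7sAzMzMAN3d3QDu7u4A////ACRVVoqHVUMhJERWnLqXUxEjM1eu3Jh0IiIjV43tyXQyM0RGrdzLlkMjRUaszLupUzVneM3Nuql0RXh3rMupmXVniGVol2aIh5mphlZWd3mpqJuXVDZ3Z3iZu6l2NGZndoiYmYhSRFd1ZmaId1I0VVVGRXh2QUREMyQ1ZndCJEQh"/>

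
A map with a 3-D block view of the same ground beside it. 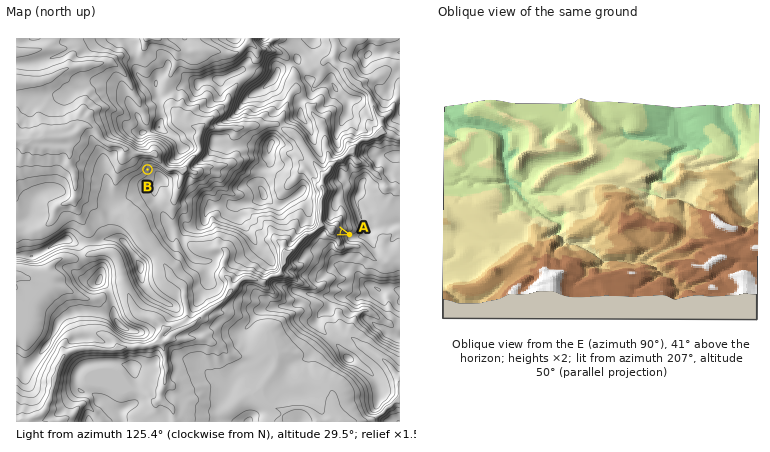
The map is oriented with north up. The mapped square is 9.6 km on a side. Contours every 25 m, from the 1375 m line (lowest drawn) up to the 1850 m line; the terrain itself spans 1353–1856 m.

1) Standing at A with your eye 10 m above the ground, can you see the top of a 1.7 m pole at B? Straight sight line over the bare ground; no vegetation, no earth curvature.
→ no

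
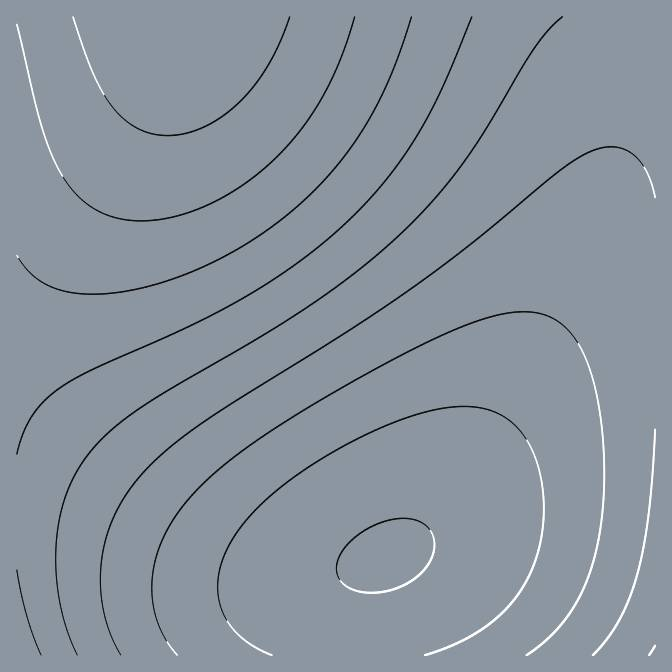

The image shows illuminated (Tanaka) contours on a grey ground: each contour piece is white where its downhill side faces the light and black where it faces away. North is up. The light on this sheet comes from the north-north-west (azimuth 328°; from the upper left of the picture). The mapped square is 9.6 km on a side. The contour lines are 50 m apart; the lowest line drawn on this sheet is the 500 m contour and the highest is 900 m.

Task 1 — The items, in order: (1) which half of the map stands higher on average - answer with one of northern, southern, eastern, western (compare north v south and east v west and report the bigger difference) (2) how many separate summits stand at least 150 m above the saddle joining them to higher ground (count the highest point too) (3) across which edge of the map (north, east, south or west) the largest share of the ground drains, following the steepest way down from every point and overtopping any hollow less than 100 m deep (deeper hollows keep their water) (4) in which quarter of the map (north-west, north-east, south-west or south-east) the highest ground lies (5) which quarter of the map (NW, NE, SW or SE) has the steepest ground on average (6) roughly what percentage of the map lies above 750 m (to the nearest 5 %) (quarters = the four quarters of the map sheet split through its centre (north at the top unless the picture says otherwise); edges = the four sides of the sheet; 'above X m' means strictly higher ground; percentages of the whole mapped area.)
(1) The northern half stands higher on average than the southern half.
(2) There is 1 summit with 150 m or more of prominence.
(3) The largest share of the runoff leaves by the southern edge.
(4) The highest point lies in the north-west quarter of the map.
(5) The south-west quarter is the steepest part of the map.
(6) Roughly 30 % of the ground is higher than 750 m.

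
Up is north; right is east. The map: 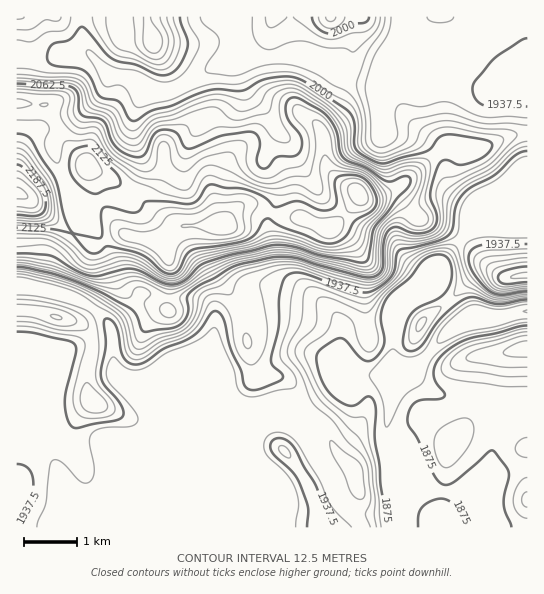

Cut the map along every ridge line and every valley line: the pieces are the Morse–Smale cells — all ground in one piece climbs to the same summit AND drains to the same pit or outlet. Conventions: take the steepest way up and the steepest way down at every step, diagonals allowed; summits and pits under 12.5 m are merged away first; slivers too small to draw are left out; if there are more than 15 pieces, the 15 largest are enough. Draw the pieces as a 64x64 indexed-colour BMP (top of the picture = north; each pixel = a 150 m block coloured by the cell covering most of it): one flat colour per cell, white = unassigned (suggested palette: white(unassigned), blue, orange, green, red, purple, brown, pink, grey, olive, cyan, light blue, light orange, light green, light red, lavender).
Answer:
<image width="64" height="64" href="data:image/bmp;base64,Qk12CAAAAAAAAHYAAAAoAAAAQAAAAEAAAAABAAQAAAAAAAAIAAATCwAAEwsAABAAAAAAAAAA////ALR3HwAOf/8ALKAsACgn1gC9Z5QAS1aMAMJ34wB/f38AIr28AM++FwDox64AeLv/AIrfmACWmP8A1bDFAAAAAAAAAAAAAAAAAAAAALu7u7u7u7u7tVVVVVVQAAAAAAAAAAAAAAAAAAAAAAAAu7u7u7u7u7u1VVVVVVAAAAAAAAAERAAAAAAAAAAAAAC7u7u7u7uqqqVVVVVVAAAAAAAAAEREREREQAAAAAAAALu7u7u7uqqqpVVVVVUAAAAAAAAAREREREREQAAAAAAAu7u7u7uqqqqlVVVVUAAAAAAAAABEREREREREQAAAAAC7u7u7u6qqqqVVVVVVAAAAAAAABERERERERERERAAAALu7u7u6qqqqpVVVVVVQAAAAAAAERERERERERERERAAAu7u7u7qqqqqlVVVVVVUAAAAAAAREREREREREREREQAC7u7u7qqqqqqVVVVVVVVAAAAAAREREREREREREREREALu7u7qqqqqqpVVVVVVVUAAAAARERERERERERERERERAu7u7uqqqqqpVVVVVVVVVAAAERERERERERERERERERES7u7u6qqqqqlVVVVVVVVUAAEREREREREREREREREREREu7u7qqqqqqVVVVVVVVVQAA9ERERERERERERERERERERLu7qqqqqqpVVVVVVVVVUAD/RERERERERERERERERERERLuqqqqqqqVVVVVVVVVVUP/0REREREREREQiIiIiIiIiIiqqqqqqpVVVVVVVVVVV//REREREREREIiIiIiIiIiIiIqqqqqqlVVVVVVVVVVX//0RERERERCIiIiIiIiIiIiIiIqqqqqVVVVVVVVVVVf//REREREIiIiIiIiIiIiIiIiIiKqqqqlVVVVVVVVVV///0REREIiIiIiIiIiIiIiIiIiIiIiIqpVVVVVVVVVX///REREQiIiIiIiIiIiIiIiIiIiIiIiIAVVVVVVVVVf///0RERCIiIiIiIiIiIiIiIiIiIiIiIAAFVVVVVVVV////9EREIiIiIiIiIiIiIiIiIiIiIiIgAABVVVVVVVX///////8iIiIiIiIiIiIiIiIiIiIiIiAAAAVVVVVVVf///////yIiIiIiIiIiIiIiIiIiIiIiIAAAAFVVVVVV////////IiIiIiIiIiIiIiIiIiIzMiIgAAAAAFVVVVX///////ERIiIiIiIhEiIiIiIiIjMzMzMAAAAO7u7lVf/////xERESIiIiIhERESIiIiIjMzMzMwAAAA7u7u7u/////xERERIiIiIhERERERERETMzMzMzMwAA7u7u7u7///ERERERERERERERERERERETMzMzMzMzAA7u7u7u7nd3EREREREREREREREREREREzMzMzMzMzMw7u7u7u7ud3cRERERERERERERERERERMzMzMzMzMzMzDu7u7u7u53dxERERERERERERERERERMzMzMzMzMzMzAA7u7u7u7nd3cREREREREREREREREREzMzMzMzMzMzAADu7u7u7ud3dxERERERERERERERERETMzMzMzMzMzAAAA7u7u7u53d3cRERERERERERERERERMzMzMzMzMzMAAAAO7u7u7nd3d3EREREREREREREREREzMzMzMzMzMwAAAADu7u7ud3d3cRERERERERERERERETMzMzMzMzMzAAAAAA7u7u53d3d3ERERERERERERERERMzMzMzMzMzMwAAAAAA7uAHd3d3cREREREREREREREREzMzMzMzMzMzMAAAAAMAAAd3d3cd0RERERERERERERETMzMzMzMzMzMzAAAzAAAAB3d3d93d3REREREREREREREzMzMzM4gzMzMzMzAAAAAHd3d93d3d0RERERERERERETMzMzM4iIiDMzMwAAAAAAd3d33d3d3dERERERERERETMzMzOIiIiIgzMzAAAAAAB3d3fd3d3d0RERERERERERMzMzOIiIiIiIMzMAAAAAAHd3fd3d3d3RERERERERERMzMzM4iIiIiIiDMAAAAAAAd3d93d3d3dEAABEREREREzMzMziIiIiIiIgwAAAAAAB3d33d3d3d0AAAARERERERMzMzOIiIiIiIiGYAZgAAAHd3fd3d3d3QAAAAEREREREzMzOIiIiIiIhmZmZmZgAAd3d33d3d3dAAAAARERERERMzM4iIiIhmZmZmZmZmZmZ3d3d93d3d0AAAAAERERERMzMziIiIiGZmZmZmZmZmZnd3d3fd3d3QAAAAAREREREzM4iIiIiIZmZmZmZmZmZmd3d3d33d3dAAAAABEREREzM4iIiIiIZmZmZmZmZmZmZ3d3d3d93d3QAAAAEREREzM4iIiIiIhmZmZmZmZmZmZnd3d3d3fd3dAAAAEREREzM4iIiIiIiGZmZmZmZmZmZmd3d3d3d93d2ZmZARERETM4iIiIiIiIxmZmZmZmZmZmZ3d3d3d3fZmZmZmZERETMziIiIiIzMzGZmZmZmZmZmZnd3d3d3eZmZmZmZmRERMzOIiIiIzMzMzMzMzMZmZmZmd3d3d3eZmZmZmZmZmZETM4iIiMzMzMzMzMzMZmZmZmYAAAAACZmZmZmZmZmZmZkAzMzMzMzMzMzMzGZmZmZmZgAAAAAJmZmZmZmZmZmZkADMzMzMzMzMzMxmZmZmZmZmAAAAAJmZmZmZmZmZmZmQAMzMzMzMzMzMxmZmZmZmZmYAAAAAmZmZmZmZmZmZmQAAzMzMzMzMzMxmZmZmZmZmZgAAAACZmZmZmZmZmZmZAADMzMzMzMzMzGZmZmZmZmZm"/>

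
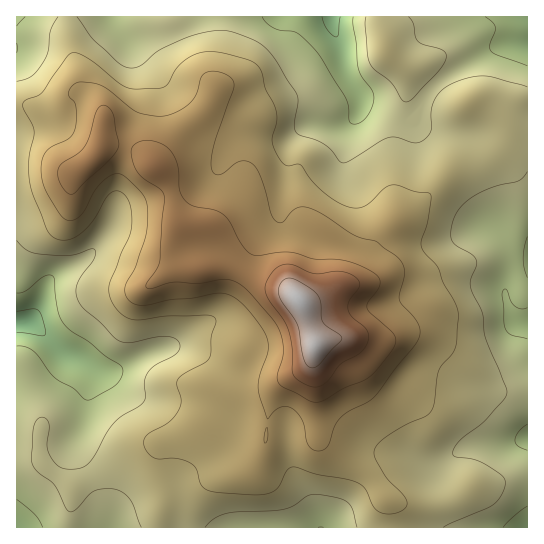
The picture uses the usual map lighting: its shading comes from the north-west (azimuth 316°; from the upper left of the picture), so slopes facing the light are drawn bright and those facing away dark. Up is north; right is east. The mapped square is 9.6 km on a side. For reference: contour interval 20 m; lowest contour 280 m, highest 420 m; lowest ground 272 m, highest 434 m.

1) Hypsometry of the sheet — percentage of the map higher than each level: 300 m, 95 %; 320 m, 72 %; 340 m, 43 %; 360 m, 22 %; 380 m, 10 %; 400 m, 3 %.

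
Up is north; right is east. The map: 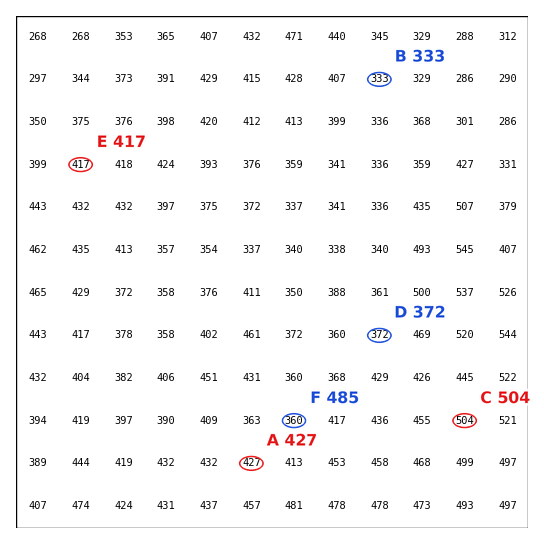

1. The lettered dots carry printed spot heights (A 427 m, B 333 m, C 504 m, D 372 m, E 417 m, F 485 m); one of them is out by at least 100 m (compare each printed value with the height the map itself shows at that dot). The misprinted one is F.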